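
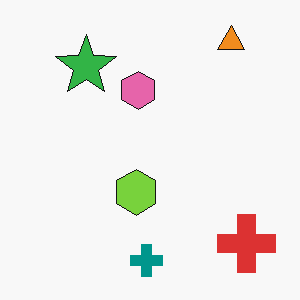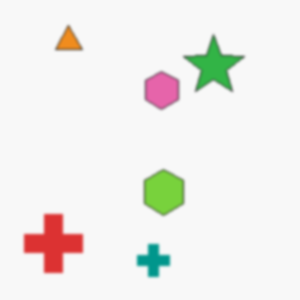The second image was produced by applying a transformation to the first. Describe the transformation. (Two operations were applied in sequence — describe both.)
Slightly softened, then flipped horizontally (left ↔ right).

Shape edges and outlines are uniformly softened across the whole image. The red cross is in the bottom-right of the first image and the bottom-left of the second — shapes on opposite sides of the vertical midline have swapped in a mirror flip.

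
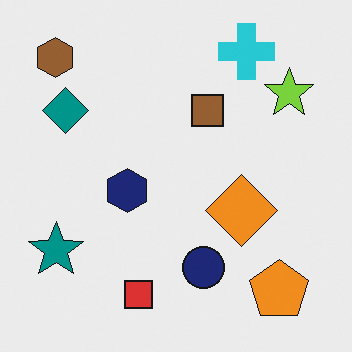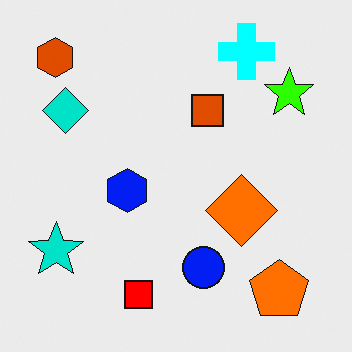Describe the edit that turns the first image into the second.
Made much more vivid (saturation change).

All colors are more vivid — a global saturation change.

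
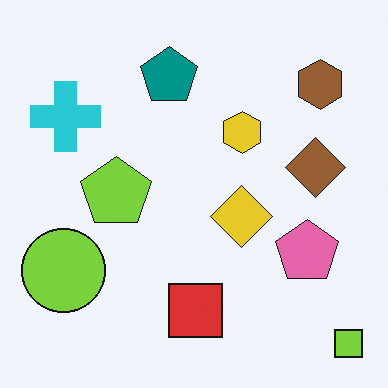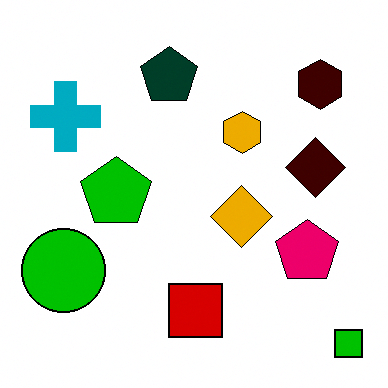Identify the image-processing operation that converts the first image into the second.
The image was boosted in contrast.

Tones are pushed away from mid-grey across the whole image — a global contrast change.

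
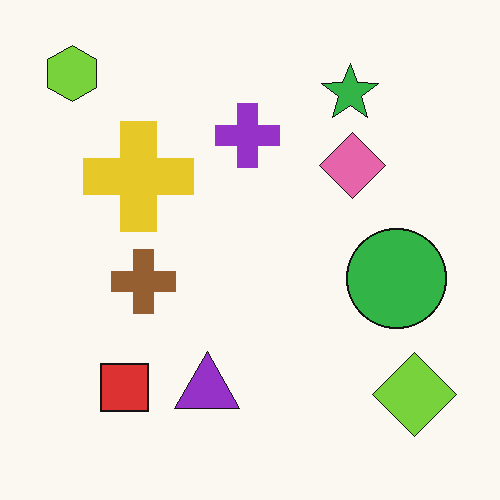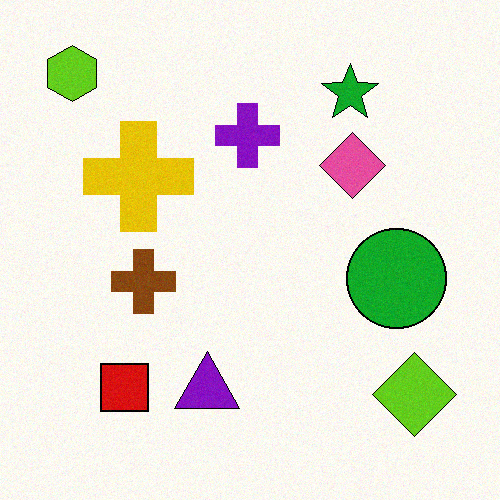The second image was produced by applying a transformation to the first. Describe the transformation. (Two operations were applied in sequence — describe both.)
The image was given slightly increased contrast, then degraded with light additive noise.

Tones are pushed away from mid-grey across the whole image — a global contrast change. Random speckle covers the whole image, including the flat background.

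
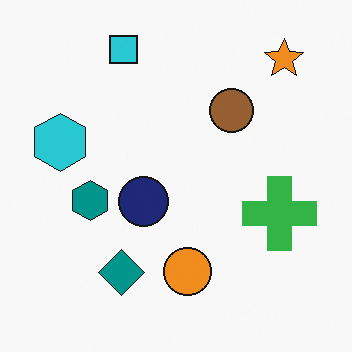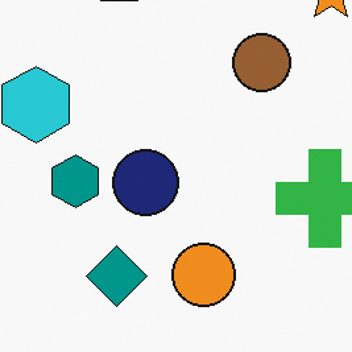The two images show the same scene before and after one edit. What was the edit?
The transformation is: cropped to a modestly smaller region and rescaled.

The visible shapes are larger and the field of view is narrower; shapes near the original edges may be partly or wholly outside the frame — a crop-and-rescale.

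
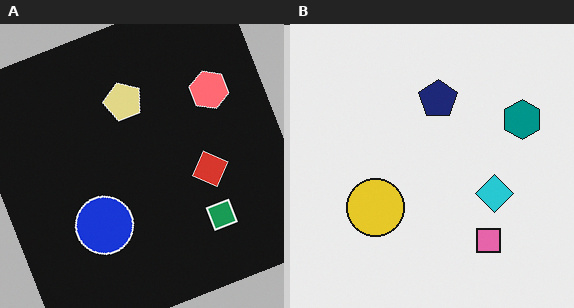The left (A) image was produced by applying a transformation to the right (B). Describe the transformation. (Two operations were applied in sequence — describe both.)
Color-inverted (negative), then rotated counter-clockwise by a moderate amount.

The light background has become dark and every shape's color is its complement — a photographic negative. Every shape is tilted by the same angle and the image corners show triangular fill wedges — a whole-image rotation by a non-right angle.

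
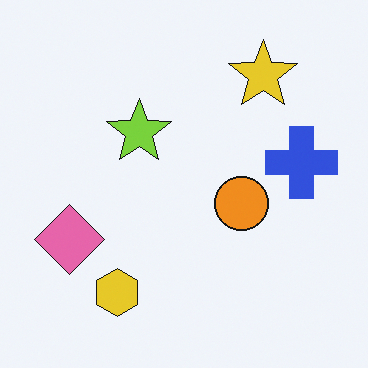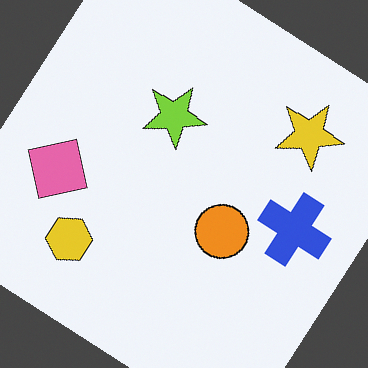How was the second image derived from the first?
It was rotated clockwise by a large amount — several tens of degrees.

Every shape is tilted by the same angle and the image corners show triangular fill wedges — a whole-image rotation by a non-right angle.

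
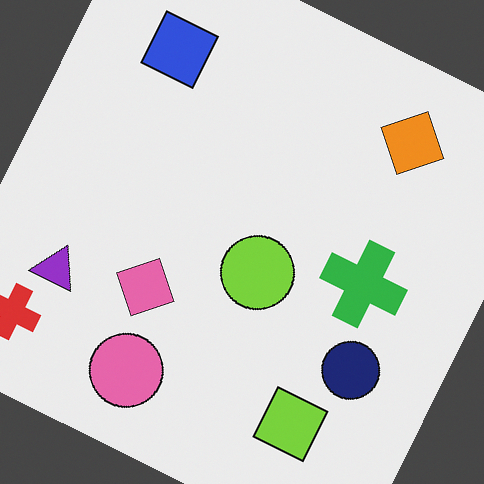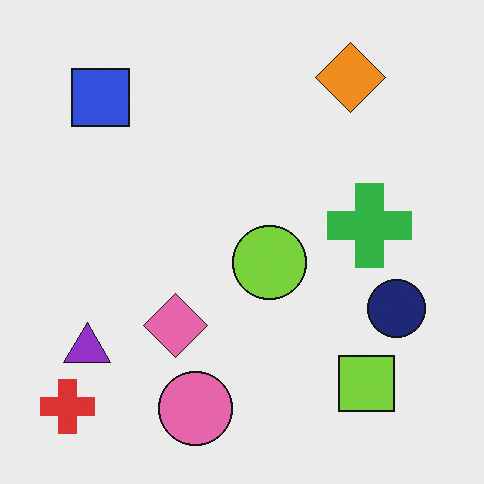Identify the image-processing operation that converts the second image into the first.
Rotated clockwise by a moderate amount.

Every shape is tilted by the same angle and the image corners show triangular fill wedges — a whole-image rotation by a non-right angle.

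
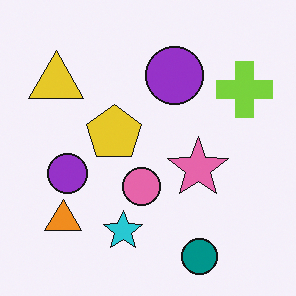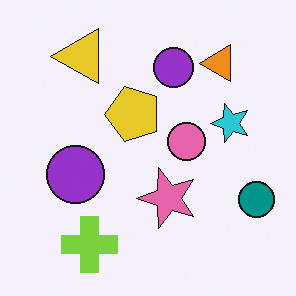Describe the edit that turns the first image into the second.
The second image is the first transposed (reflected across the top-left ↔ bottom-right diagonal).

Shapes have swapped their row and column positions — what was in the top-right is now in the bottom-left — a diagonal reflection.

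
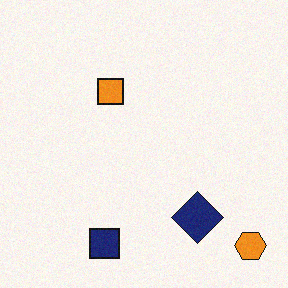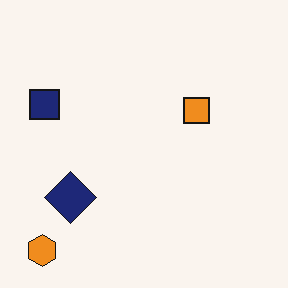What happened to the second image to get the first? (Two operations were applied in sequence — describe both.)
The first image is the second degraded with light additive noise, then rotated 90° counter-clockwise.

Random speckle covers the whole image, including the flat background. The orange hexagon sits in the bottom-left of the second image and the bottom-right of the first — consistent with a whole-image 90° counter-clockwise rotation.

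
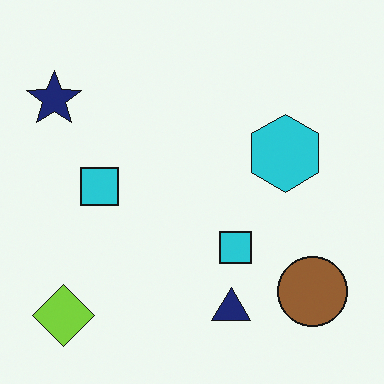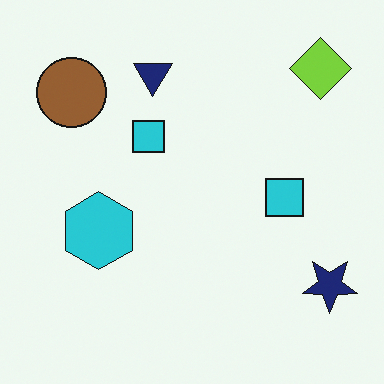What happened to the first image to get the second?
The transformation is: rotated 180°.

The lime diamond sits in the bottom-left of the first image and the top-right of the second — consistent with a whole-image 180° rotation.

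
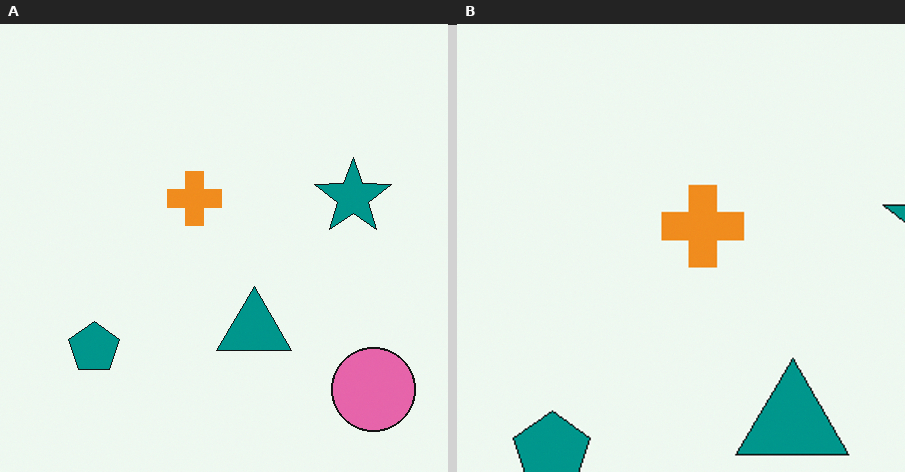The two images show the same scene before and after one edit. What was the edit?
It was cropped to a modestly smaller region and rescaled.

The visible shapes are larger and the field of view is narrower; shapes near the original edges may be partly or wholly outside the frame — a crop-and-rescale.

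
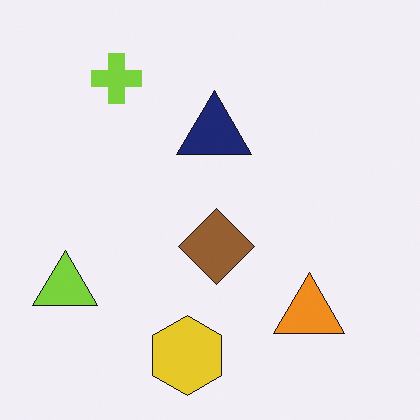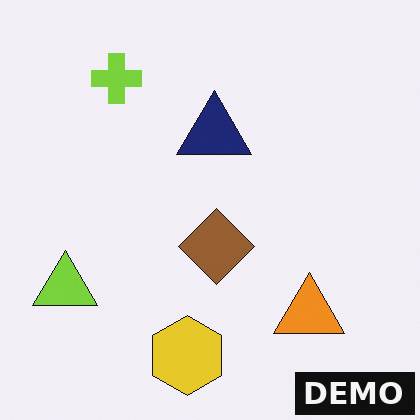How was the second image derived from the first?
Watermarked with the text "DEMO" in the lower-right corner.

A dark label reading "DEMO" appears in the lower-right corner.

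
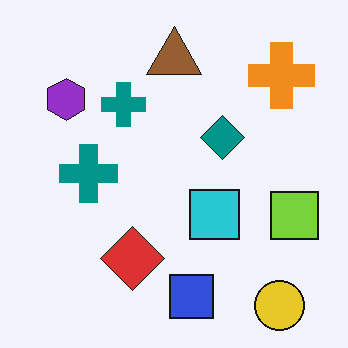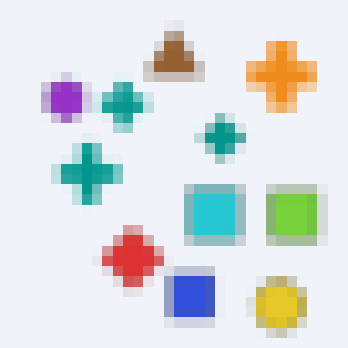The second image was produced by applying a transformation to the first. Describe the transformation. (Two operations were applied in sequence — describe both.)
The second image is the first noticeably gaussian-blurred, then heavily pixelated into large blocks.

Shape edges and outlines are uniformly softened across the whole image. Shapes are reduced to large square blocks; fine edges and outlines are lost — a downscale-then-upscale (mosaic) effect.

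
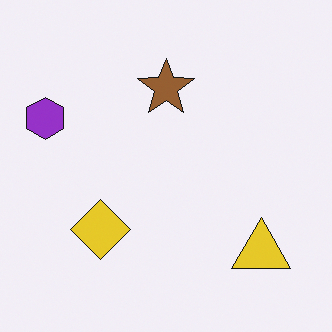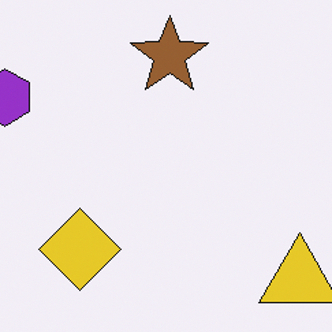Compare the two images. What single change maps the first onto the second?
It was cropped slightly and scaled back up.

The visible shapes are larger and the field of view is narrower; shapes near the original edges may be partly or wholly outside the frame — a crop-and-rescale.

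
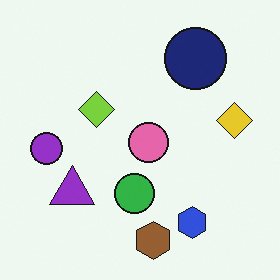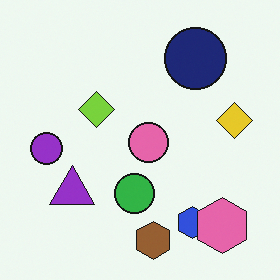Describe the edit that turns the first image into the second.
Overlaid with an additional pink hexagon.

A pink hexagon appears in the second image that is absent from the first.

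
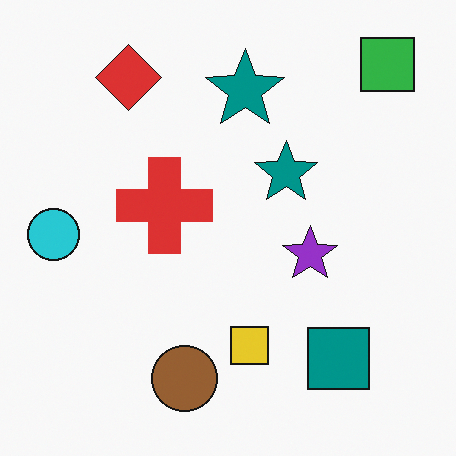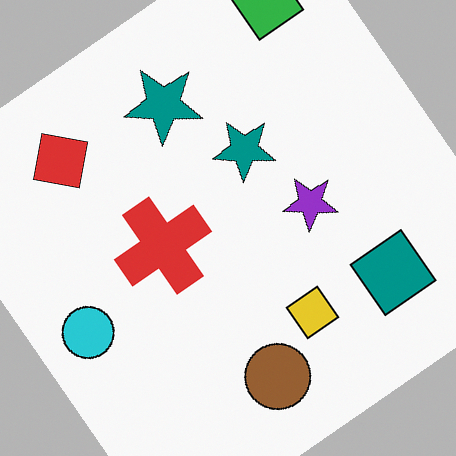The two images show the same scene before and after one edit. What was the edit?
The image was rotated counter-clockwise by a large amount — several tens of degrees.

Every shape is tilted by the same angle and the image corners show triangular fill wedges — a whole-image rotation by a non-right angle.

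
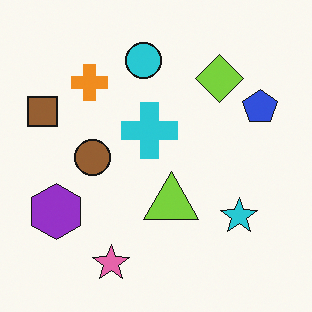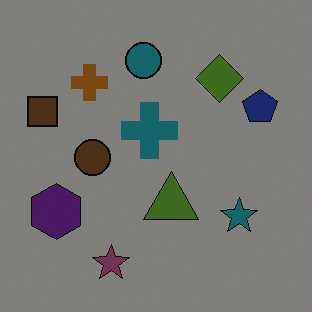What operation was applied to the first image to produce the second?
It was substantially darkened.

Every pixel — background and shapes alike — is uniformly darkened.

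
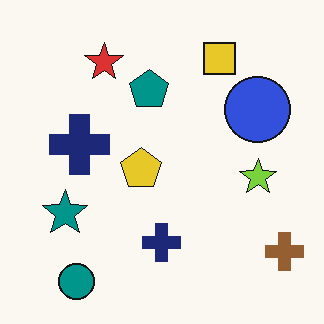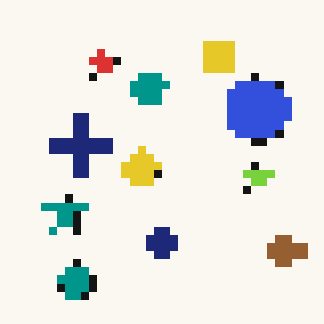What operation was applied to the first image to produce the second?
Moderately pixelated.

Shapes are reduced to large square blocks; fine edges and outlines are lost — a downscale-then-upscale (mosaic) effect.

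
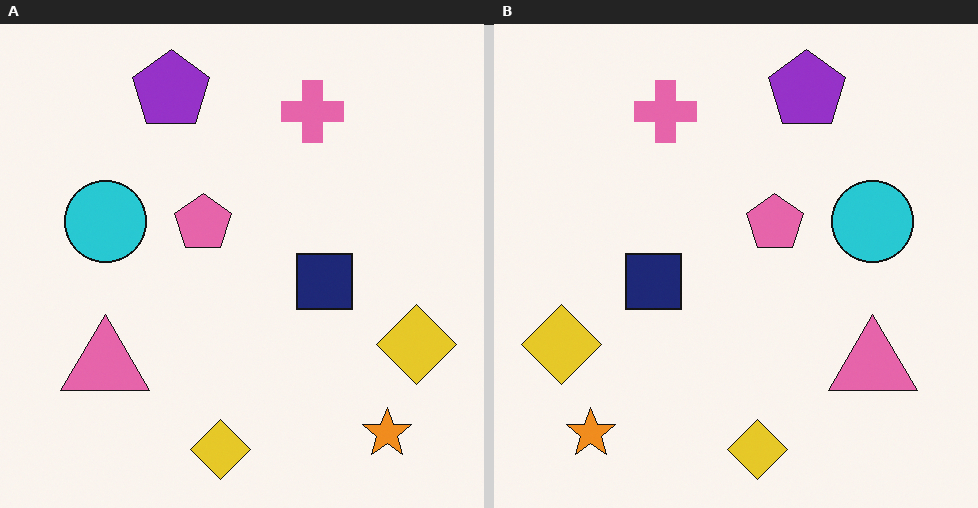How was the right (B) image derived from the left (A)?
Flipped horizontally (left ↔ right).

The orange star is in the bottom-right of the left (A) image and the bottom-left of the right (B) — shapes on opposite sides of the vertical midline have swapped in a mirror flip.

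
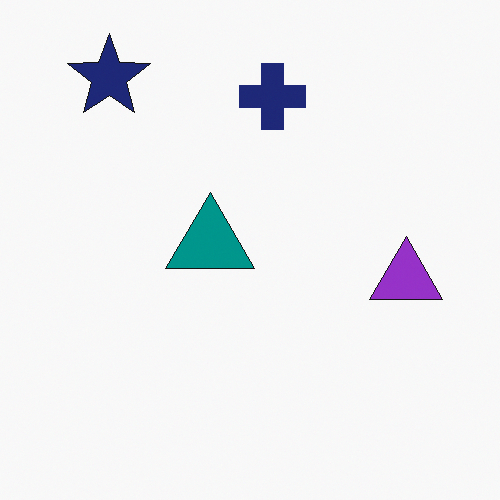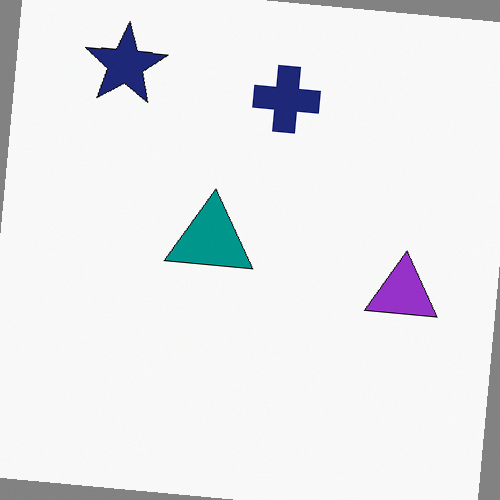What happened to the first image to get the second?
Rotated clockwise by a few degrees.

Every shape is tilted by the same angle and the image corners show triangular fill wedges — a whole-image rotation by a non-right angle.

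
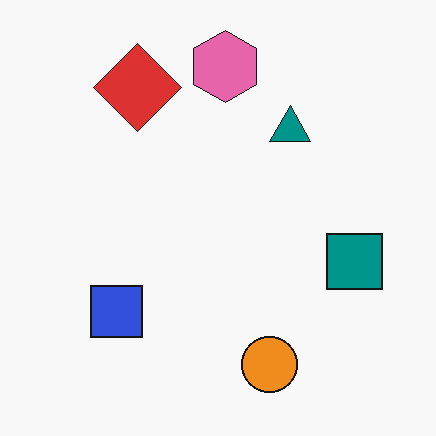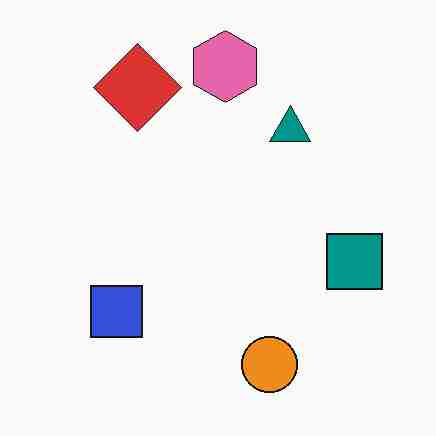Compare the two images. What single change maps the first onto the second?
The image was heavily JPEG-compressed with obvious blocking artifacts.

Blocky 8×8 compression artifacts appear around shape edges and the flat background shows ringing — characteristic JPEG degradation.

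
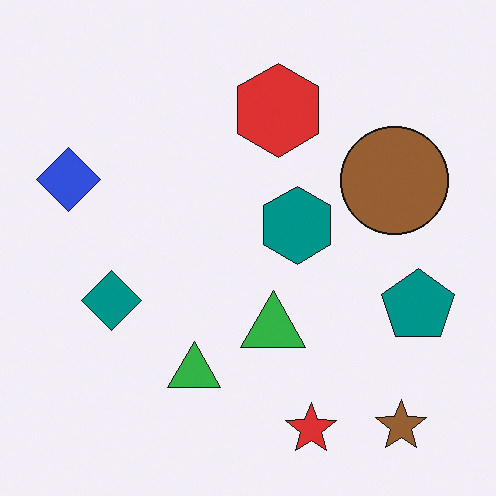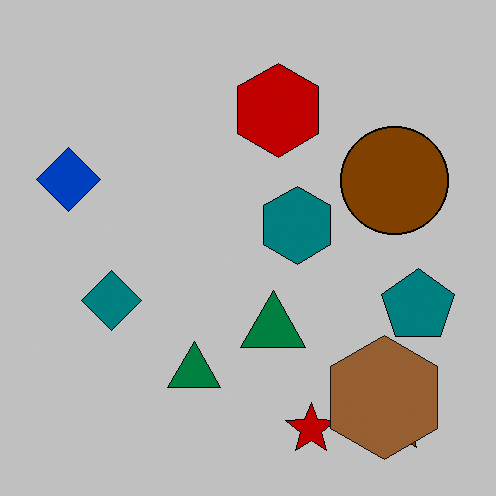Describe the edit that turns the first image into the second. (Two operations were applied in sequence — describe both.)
The transformation is: aggressively posterized, then overlaid with an additional brown hexagon.

Each flat color has snapped to a coarser quantized level — most visibly, the near-white background has dropped to a flat grey. A brown hexagon appears in the second image that is absent from the first.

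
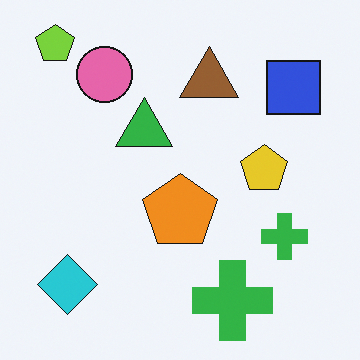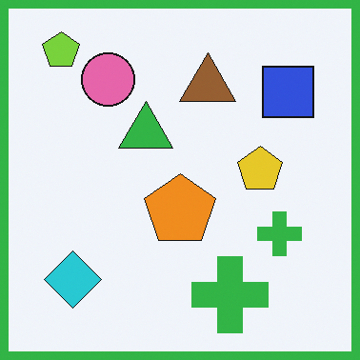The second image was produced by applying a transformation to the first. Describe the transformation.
This is the original image framed with a green border.

A solid green frame runs around the edge of the second image, with the content slightly shrunk inside it.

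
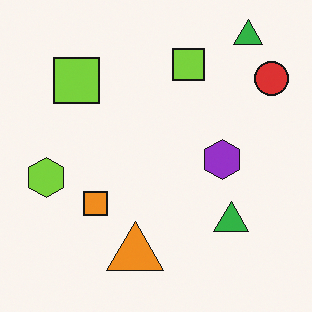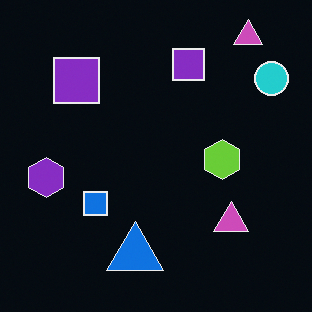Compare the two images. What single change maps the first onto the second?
It was color-inverted (negative).

The light background has become dark and every shape's color is its complement — a photographic negative.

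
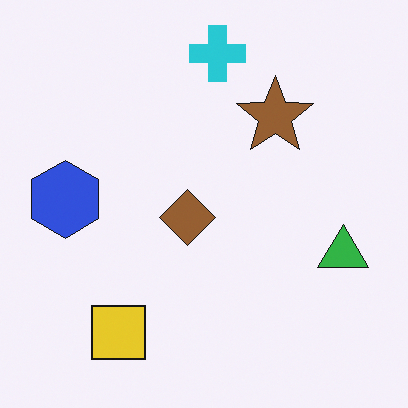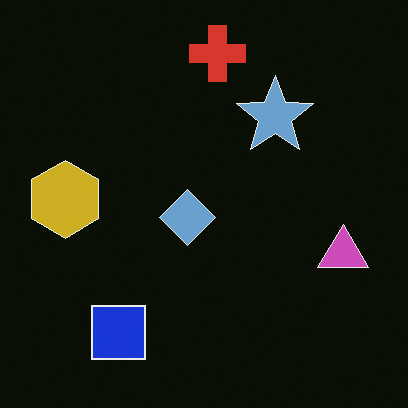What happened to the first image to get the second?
The transformation is: color-inverted (negative).

The light background has become dark and every shape's color is its complement — a photographic negative.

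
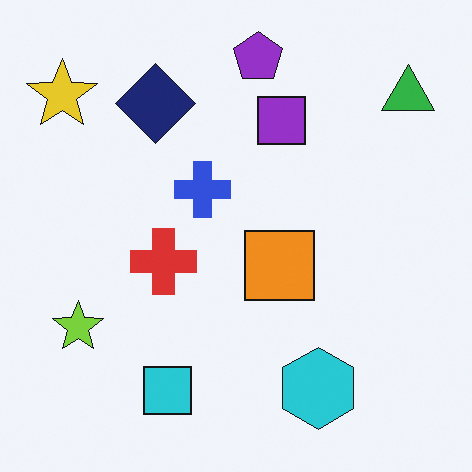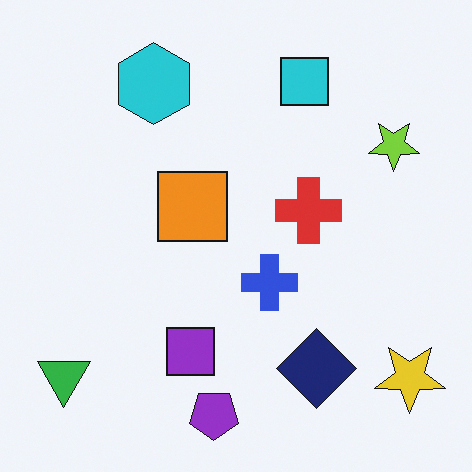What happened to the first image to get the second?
The second image is the first rotated 180°.

The yellow star sits in the top-left of the first image and the bottom-right of the second — consistent with a whole-image 180° rotation.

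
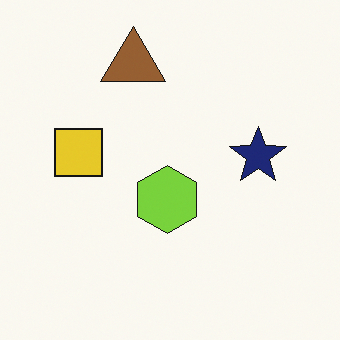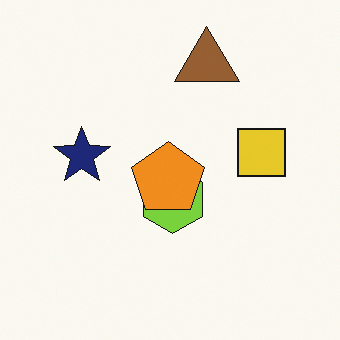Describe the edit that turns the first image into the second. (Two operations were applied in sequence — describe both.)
The transformation is: flipped horizontally (left ↔ right), then overlaid with an additional orange pentagon.

The yellow square is in the left of the first image and the right of the second — shapes on opposite sides of the vertical midline have swapped in a mirror flip. An orange pentagon appears in the second image that is absent from the first.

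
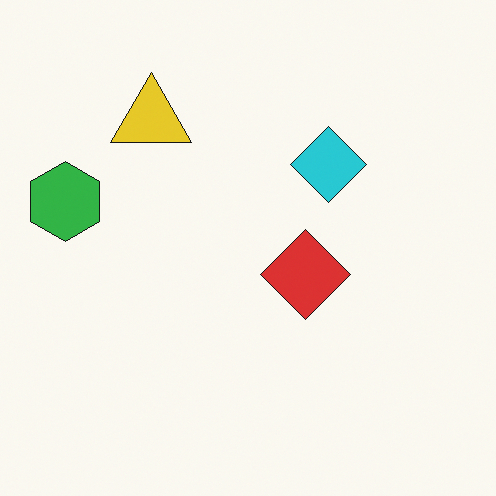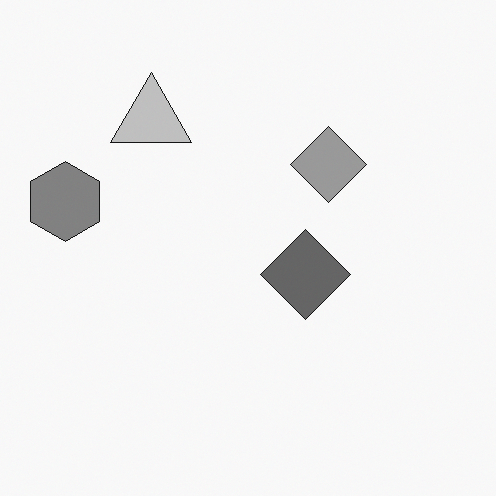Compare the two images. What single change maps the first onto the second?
The transformation is: converted to grayscale.

All color is removed — every shape is now a shade of grey.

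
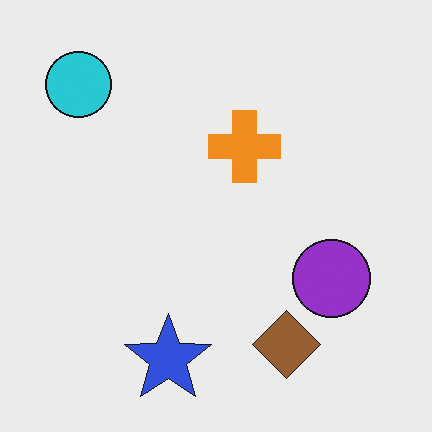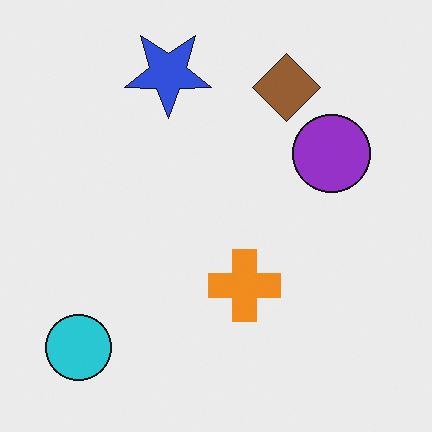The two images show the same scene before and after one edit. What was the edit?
The second image is the first flipped vertically (top ↔ bottom).

The blue star is in the bottom of the first image and the top of the second — shapes on opposite sides of the horizontal midline have swapped in a mirror flip.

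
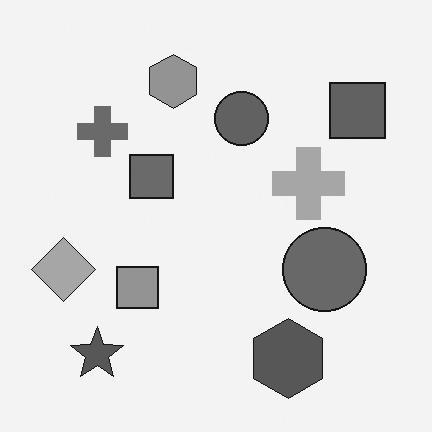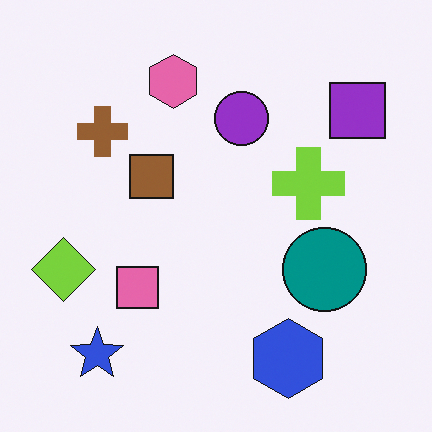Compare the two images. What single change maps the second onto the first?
The first image is the second converted to grayscale.

All color is removed — every shape is now a shade of grey.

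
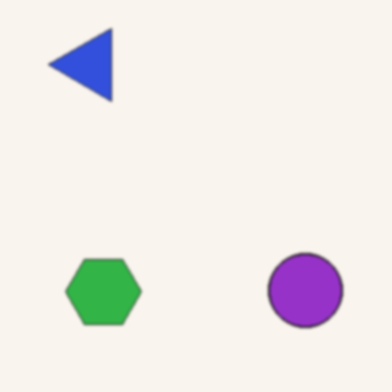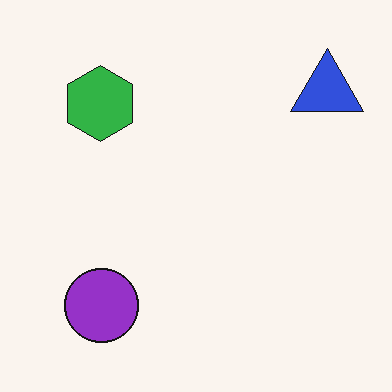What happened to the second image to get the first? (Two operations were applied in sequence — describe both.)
The image was rotated 90° counter-clockwise, then given a subtle gaussian blur.

The blue triangle sits in the top-right of the second image and the top-left of the first — consistent with a whole-image 90° counter-clockwise rotation. Shape edges and outlines are uniformly softened across the whole image.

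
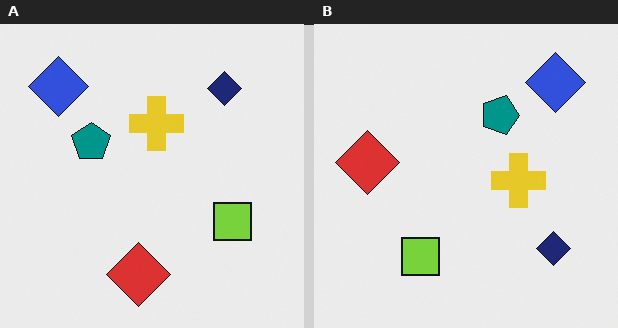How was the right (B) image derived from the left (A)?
This is the original image rotated 90° clockwise.

The blue diamond sits in the top-left of the left (A) image and the top-right of the right (B) — consistent with a whole-image 90° clockwise rotation.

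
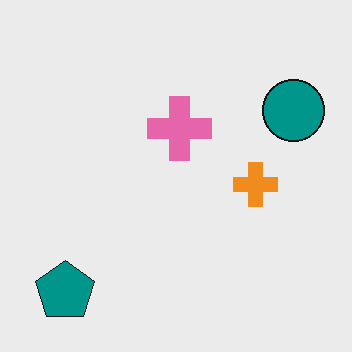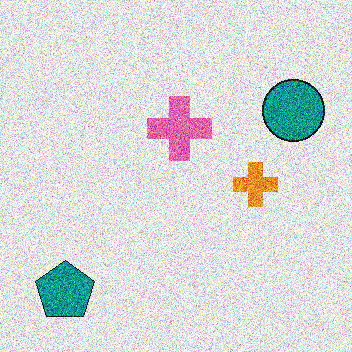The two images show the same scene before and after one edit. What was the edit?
The second image is the first degraded with strong gaussian noise.

Random speckle covers the whole image, including the flat background.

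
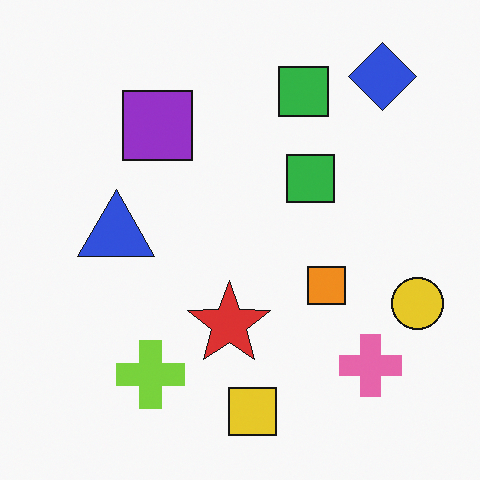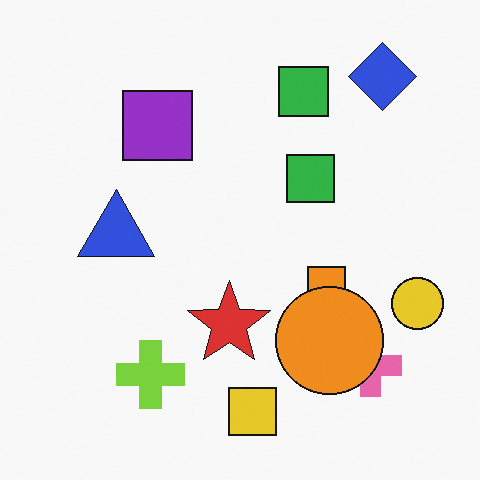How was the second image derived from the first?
Overlaid with an additional orange circle.

An orange circle appears in the second image that is absent from the first.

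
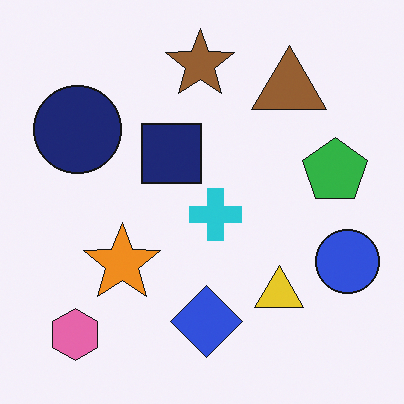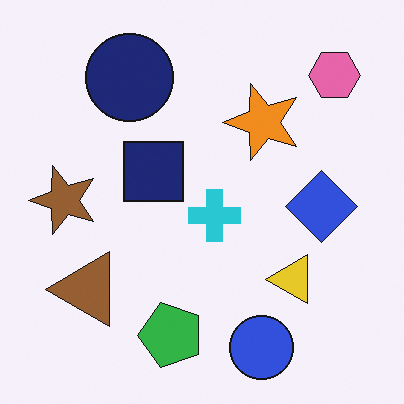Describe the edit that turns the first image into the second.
This is the original image transposed (reflected across the top-left ↔ bottom-right diagonal).

Shapes have swapped their row and column positions — what was in the top-right is now in the bottom-left — a diagonal reflection.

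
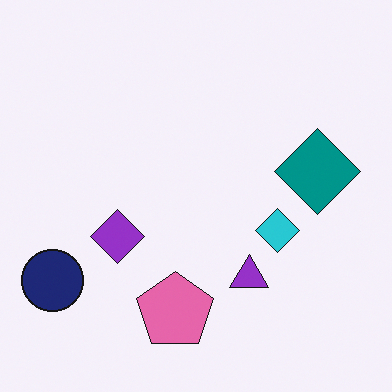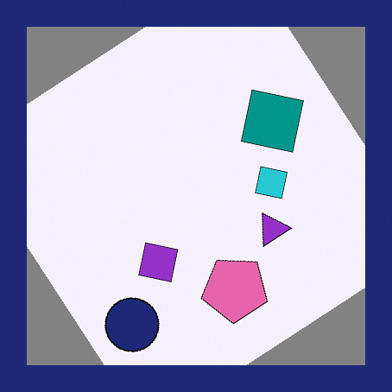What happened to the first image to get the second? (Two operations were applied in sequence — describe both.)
This is the original image rotated counter-clockwise by a large amount — several tens of degrees, then framed with a navy border.

Every shape is tilted by the same angle and the image corners show triangular fill wedges — a whole-image rotation by a non-right angle. A solid navy frame runs around the edge of the second image, with the content slightly shrunk inside it.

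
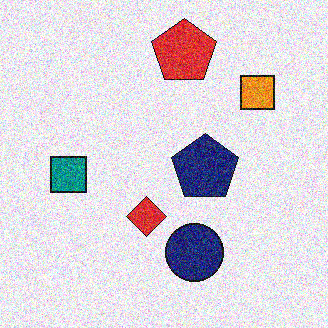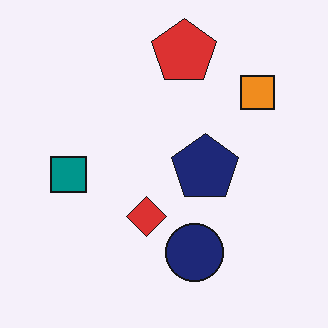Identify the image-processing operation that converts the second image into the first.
It was degraded with heavy additive noise.

Random speckle covers the whole image, including the flat background.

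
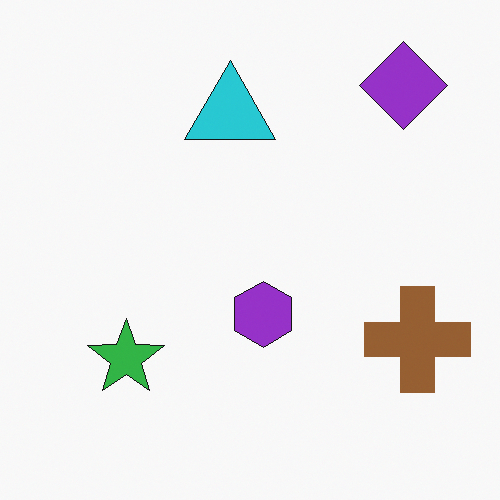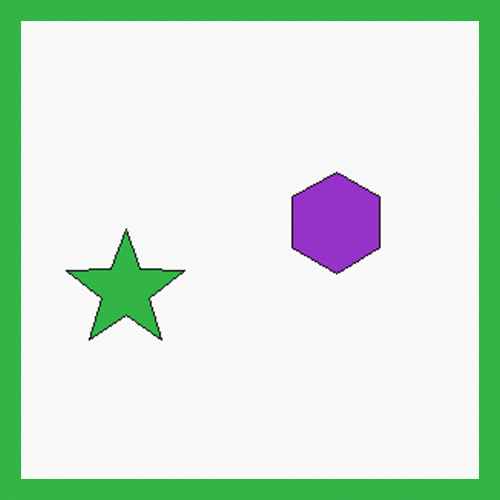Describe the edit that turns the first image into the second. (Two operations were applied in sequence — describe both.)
It was cropped tightly and scaled back up, then framed with a green border.

The visible shapes are larger and the field of view is narrower; shapes near the original edges may be partly or wholly outside the frame — a crop-and-rescale. A solid green frame runs around the edge of the second image, with the content slightly shrunk inside it.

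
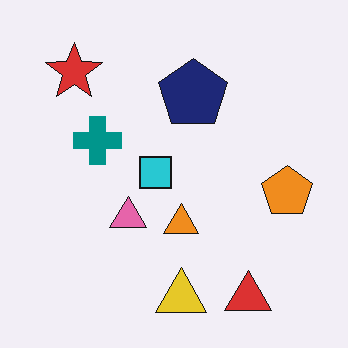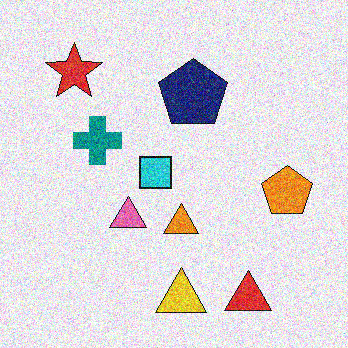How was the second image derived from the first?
Degraded with heavy additive noise.

Random speckle covers the whole image, including the flat background.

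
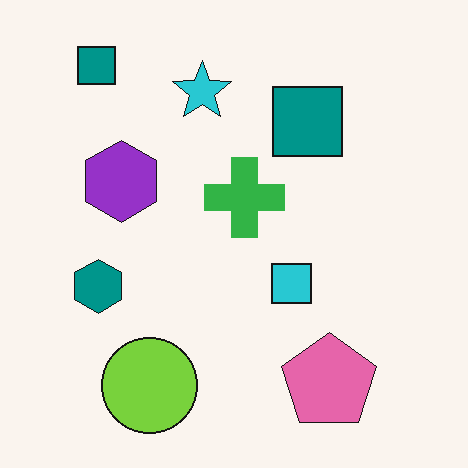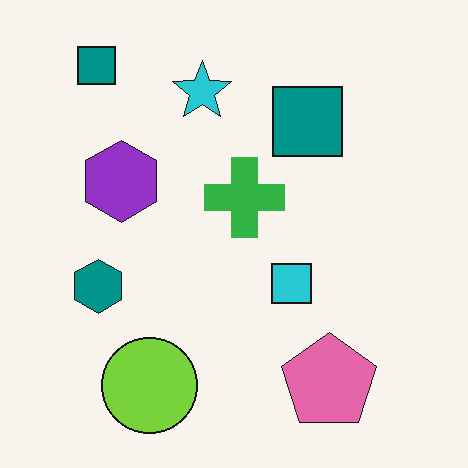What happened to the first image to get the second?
It was JPEG-compressed with visible artifacts.

Blocky 8×8 compression artifacts appear around shape edges and the flat background shows ringing — characteristic JPEG degradation.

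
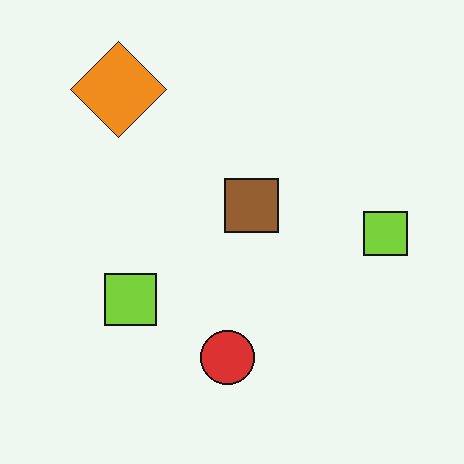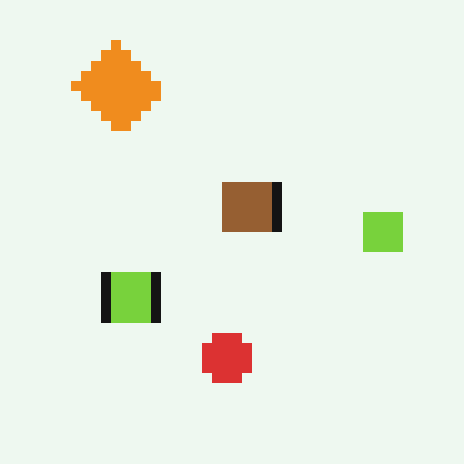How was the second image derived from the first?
Heavily pixelated into large blocks.

Shapes are reduced to large square blocks; fine edges and outlines are lost — a downscale-then-upscale (mosaic) effect.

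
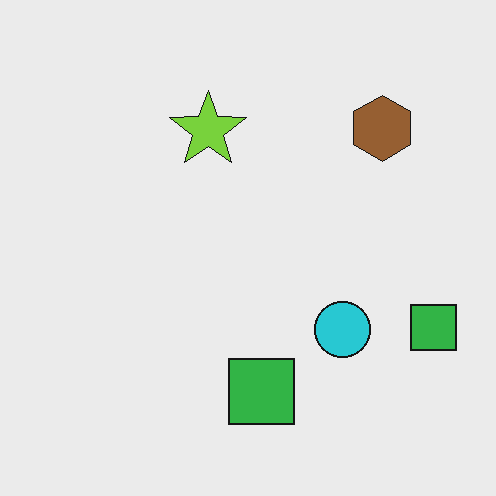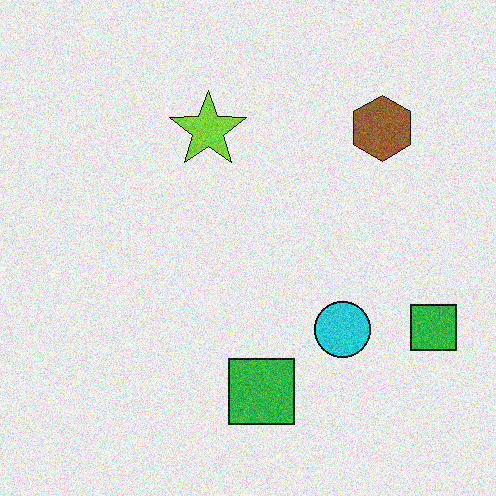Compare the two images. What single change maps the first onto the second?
The second image is the first degraded with visible gaussian noise.

Random speckle covers the whole image, including the flat background.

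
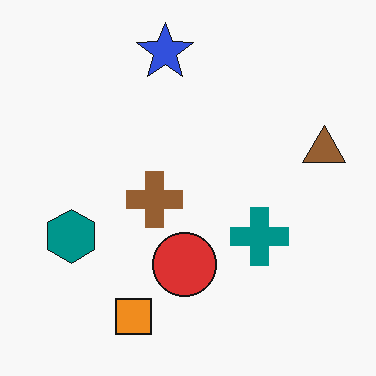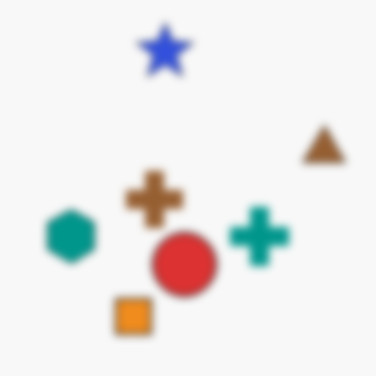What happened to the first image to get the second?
It was moderately blurred.

Shape edges and outlines are uniformly softened across the whole image.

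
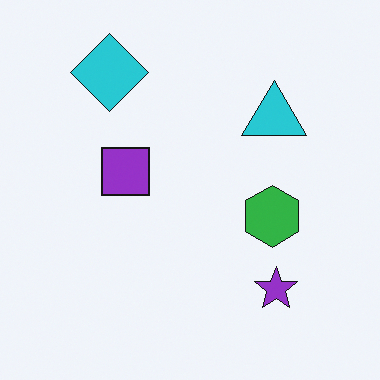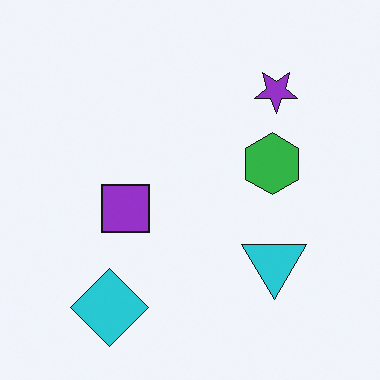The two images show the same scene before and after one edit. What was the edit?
Flipped vertically (top ↔ bottom).

The cyan diamond is in the top-left of the first image and the bottom-left of the second — shapes on opposite sides of the horizontal midline have swapped in a mirror flip.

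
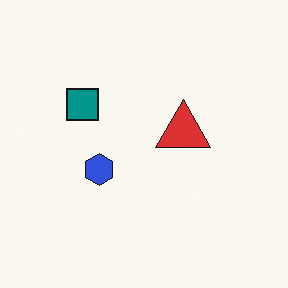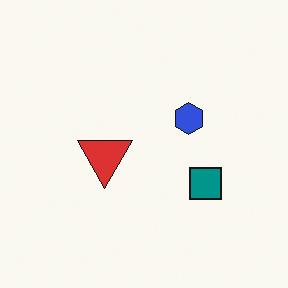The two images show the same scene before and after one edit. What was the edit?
This is the original image rotated 180°.

The teal square sits in the left of the first image and the right of the second — consistent with a whole-image 180° rotation.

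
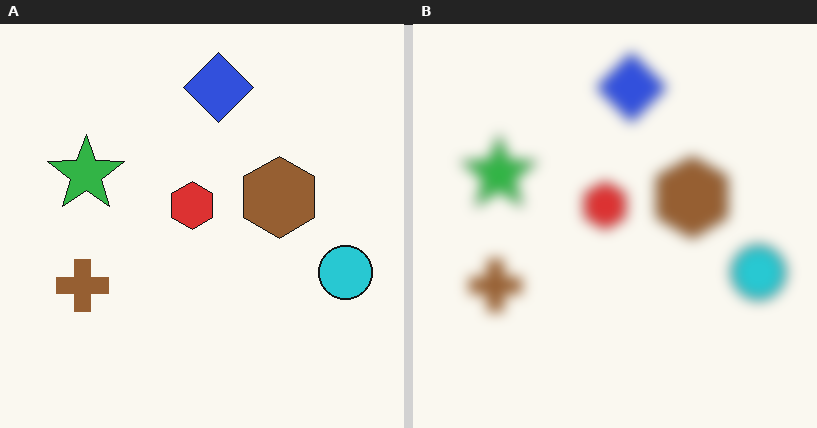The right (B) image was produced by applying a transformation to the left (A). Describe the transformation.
It was heavily blurred.

Shape edges and outlines are uniformly softened across the whole image.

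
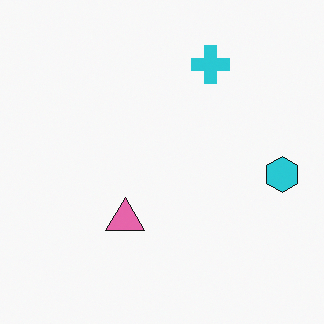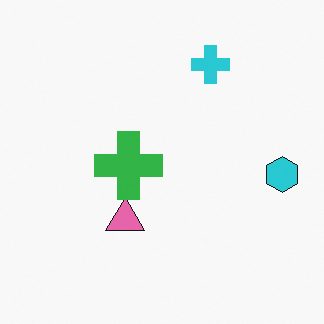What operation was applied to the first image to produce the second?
Overlaid with an additional green cross.

A green cross appears in the second image that is absent from the first.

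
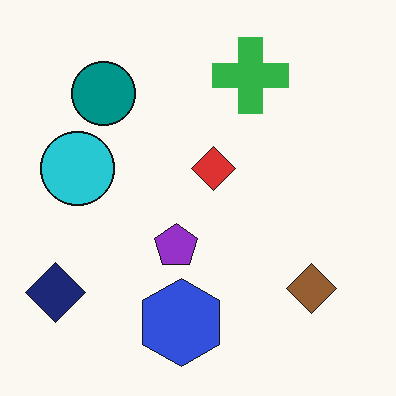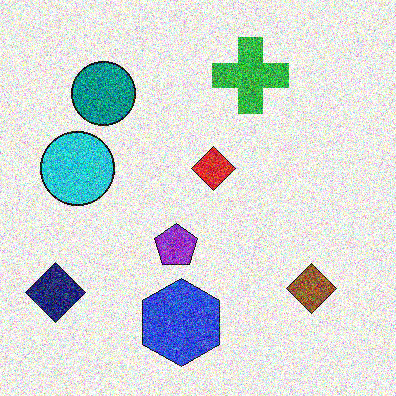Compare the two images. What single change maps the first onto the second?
The transformation is: degraded with heavy additive noise.

Random speckle covers the whole image, including the flat background.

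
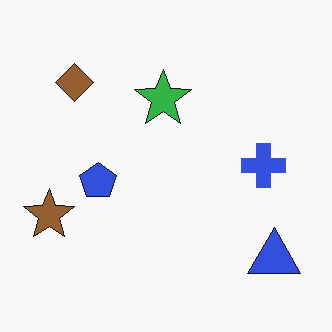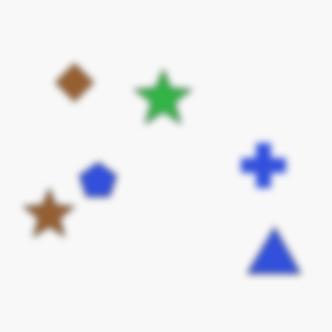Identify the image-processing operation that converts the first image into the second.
This is the original image moderately blurred.

Shape edges and outlines are uniformly softened across the whole image.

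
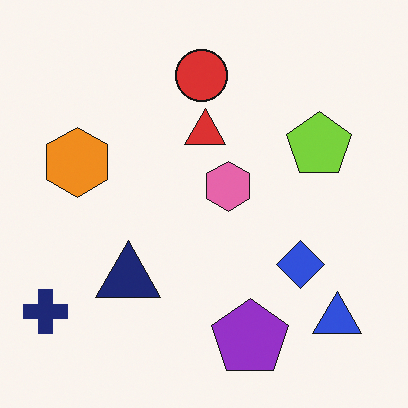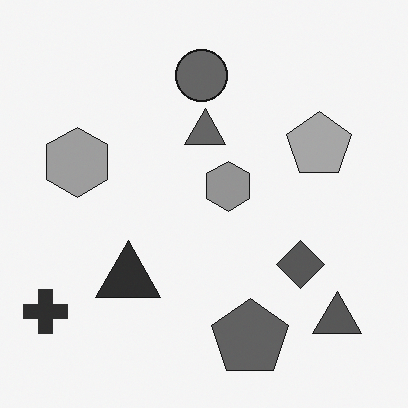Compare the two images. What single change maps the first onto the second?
Converted to grayscale.

All color is removed — every shape is now a shade of grey.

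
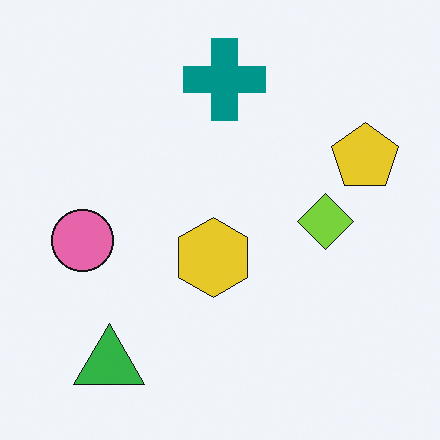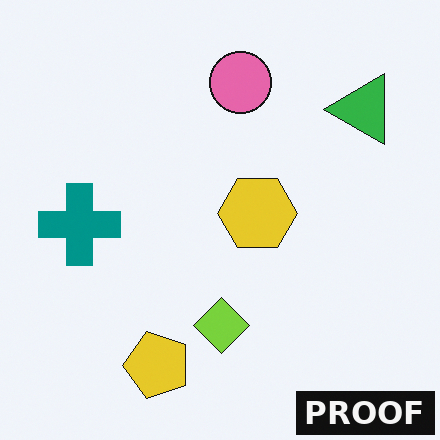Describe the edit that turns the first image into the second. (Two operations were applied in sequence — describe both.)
The image was transposed (reflected across the top-left ↔ bottom-right diagonal), then watermarked with the text "PROOF" in the lower-right corner.

Shapes have swapped their row and column positions — what was in the top-right is now in the bottom-left — a diagonal reflection. A dark label reading "PROOF" appears in the lower-right corner.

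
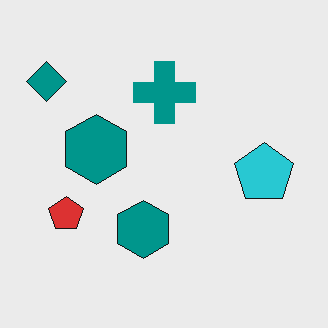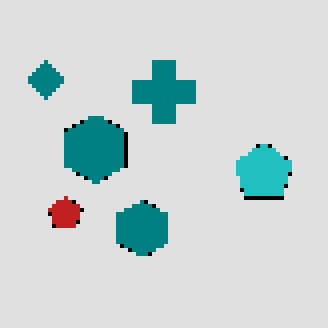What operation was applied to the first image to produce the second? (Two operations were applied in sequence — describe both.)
Mildly pixelated, then moderately posterized.

Shapes are reduced to large square blocks; fine edges and outlines are lost — a downscale-then-upscale (mosaic) effect. Each flat color has snapped to a coarser quantized level — most visibly, the near-white background has dropped to a flat grey.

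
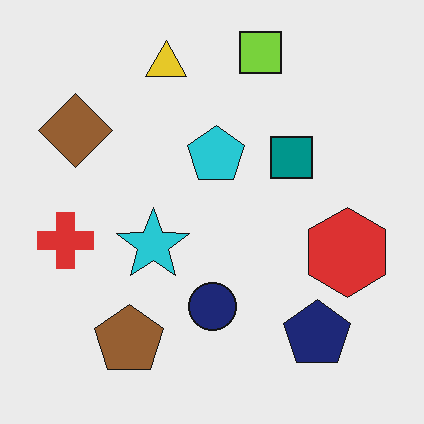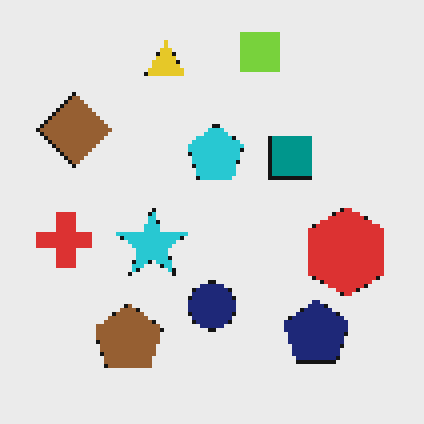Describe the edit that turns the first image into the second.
It was mildly pixelated.

Shapes are reduced to large square blocks; fine edges and outlines are lost — a downscale-then-upscale (mosaic) effect.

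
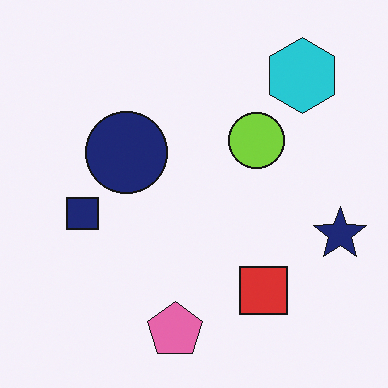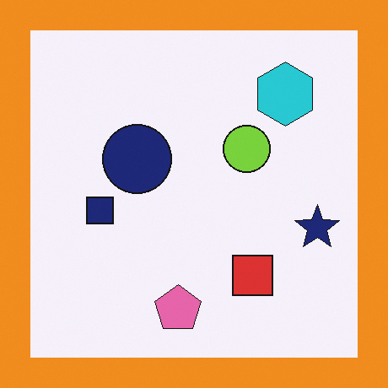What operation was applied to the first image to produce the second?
Framed with a orange border.

A solid orange frame runs around the edge of the second image, with the content slightly shrunk inside it.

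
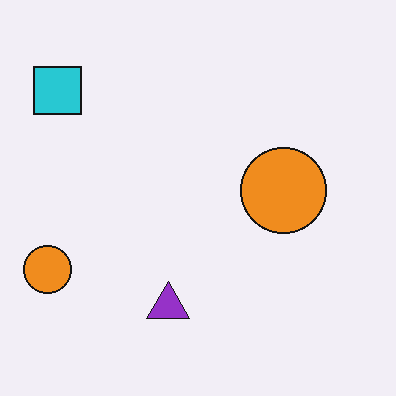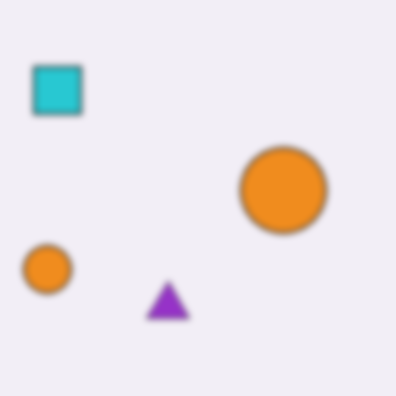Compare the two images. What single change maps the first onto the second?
This is the original image moderately blurred.

Shape edges and outlines are uniformly softened across the whole image.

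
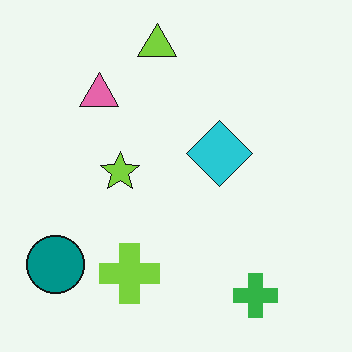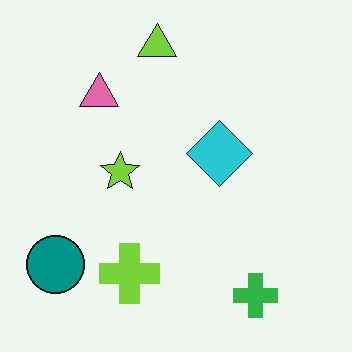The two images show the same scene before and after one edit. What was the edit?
The transformation is: given moderate JPEG compression.

Blocky 8×8 compression artifacts appear around shape edges and the flat background shows ringing — characteristic JPEG degradation.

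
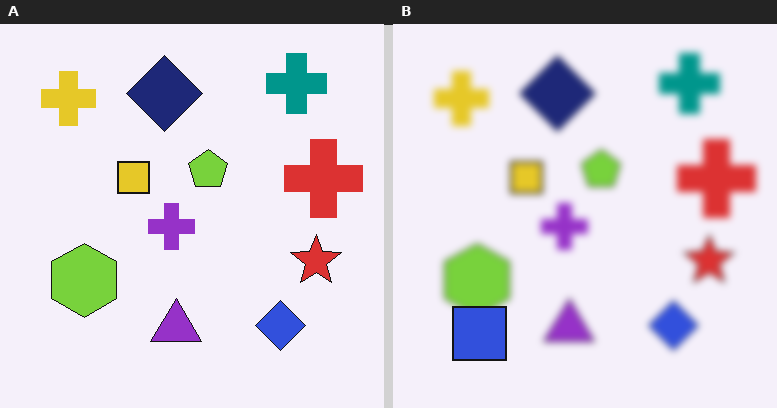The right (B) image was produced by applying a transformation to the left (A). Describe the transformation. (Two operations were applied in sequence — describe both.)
The right (B) image is the left (A) noticeably gaussian-blurred, then overlaid with an additional blue square.

Shape edges and outlines are uniformly softened across the whole image. A blue square appears in the right (B) image that is absent from the left (A).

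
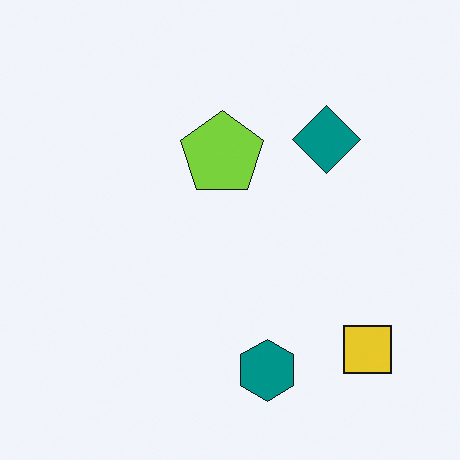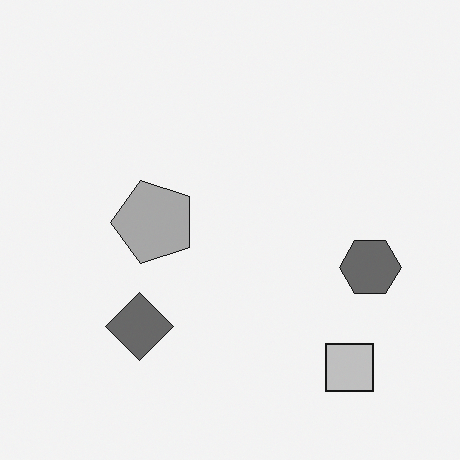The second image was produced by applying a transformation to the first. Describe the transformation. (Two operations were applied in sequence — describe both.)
The second image is the first converted to grayscale, then transposed (reflected across the top-left ↔ bottom-right diagonal).

All color is removed — every shape is now a shade of grey. Shapes have swapped their row and column positions — what was in the top-right is now in the bottom-left — a diagonal reflection.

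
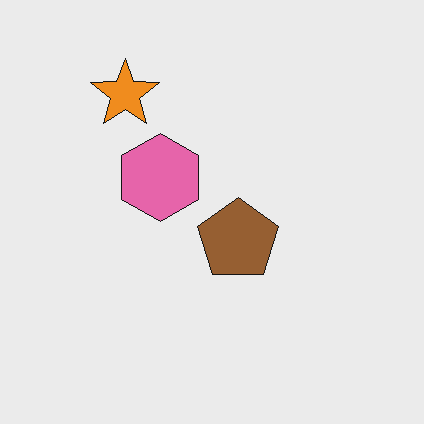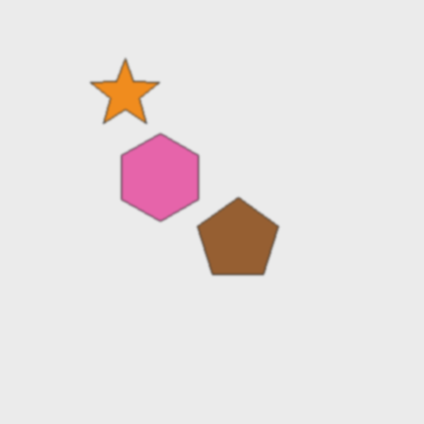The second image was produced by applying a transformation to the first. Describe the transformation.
This is the original image lightly blurred.

Shape edges and outlines are uniformly softened across the whole image.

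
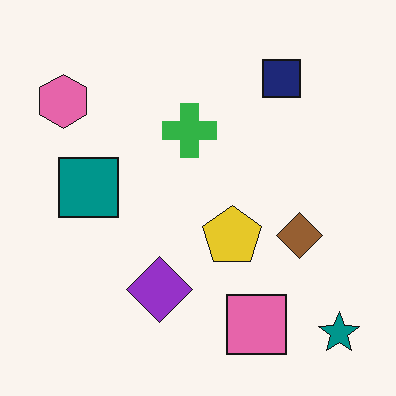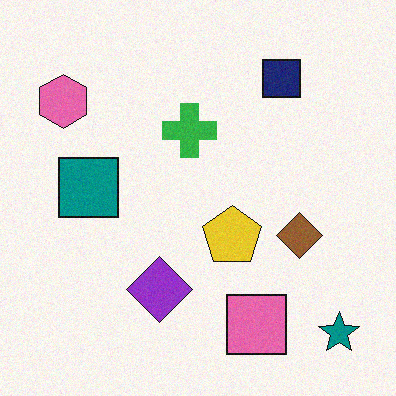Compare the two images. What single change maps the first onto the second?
The transformation is: degraded with a light layer of grain.

Random speckle covers the whole image, including the flat background.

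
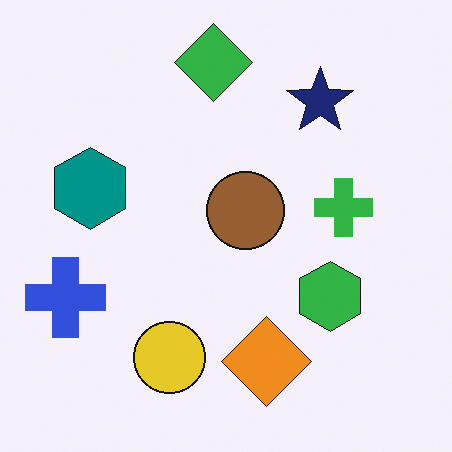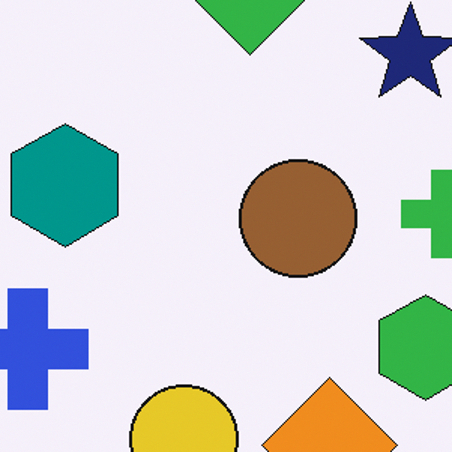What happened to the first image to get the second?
Cropped slightly and scaled back up.

The visible shapes are larger and the field of view is narrower; shapes near the original edges may be partly or wholly outside the frame — a crop-and-rescale.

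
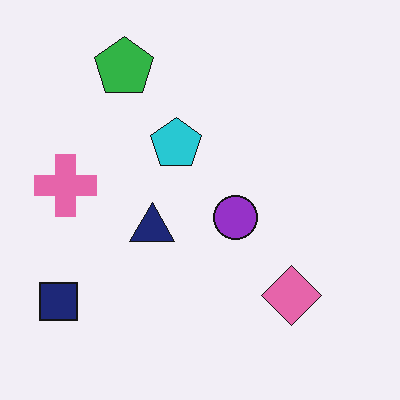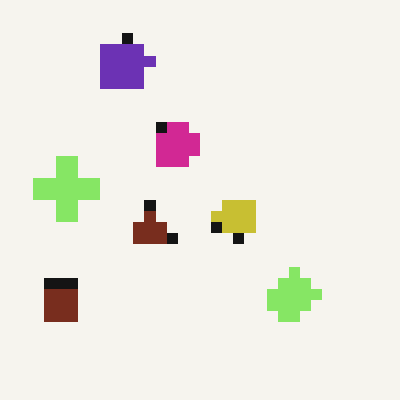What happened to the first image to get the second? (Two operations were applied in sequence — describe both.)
Hue-shifted through roughly a third of the color wheel, then heavily pixelated into large blocks.

Every shape's color has rotated by the same amount around the hue wheel — a uniform hue shift. Shapes are reduced to large square blocks; fine edges and outlines are lost — a downscale-then-upscale (mosaic) effect.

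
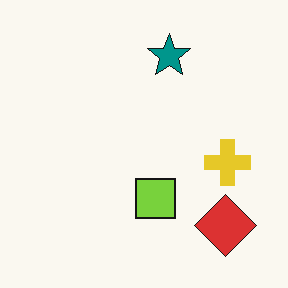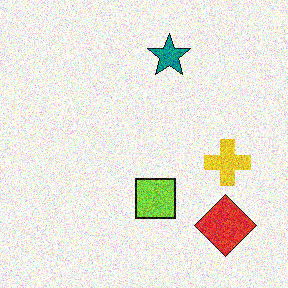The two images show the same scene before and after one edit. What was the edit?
It was degraded with strong gaussian noise.

Random speckle covers the whole image, including the flat background.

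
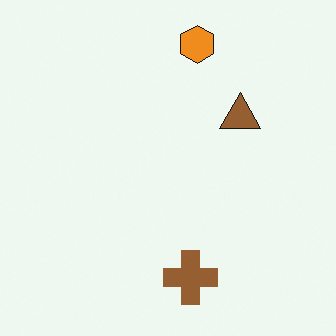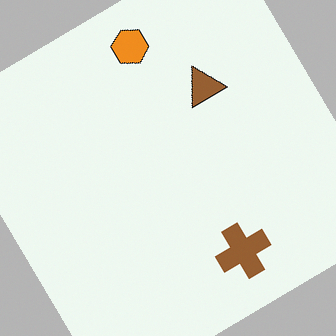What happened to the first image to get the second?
Rotated counter-clockwise by a large amount — several tens of degrees.

Every shape is tilted by the same angle and the image corners show triangular fill wedges — a whole-image rotation by a non-right angle.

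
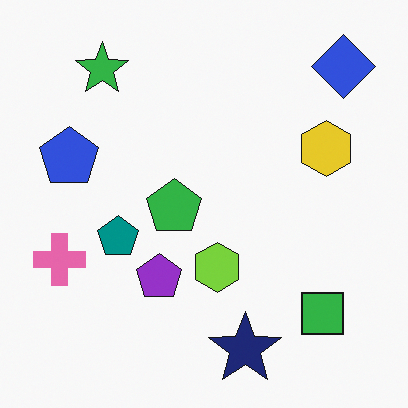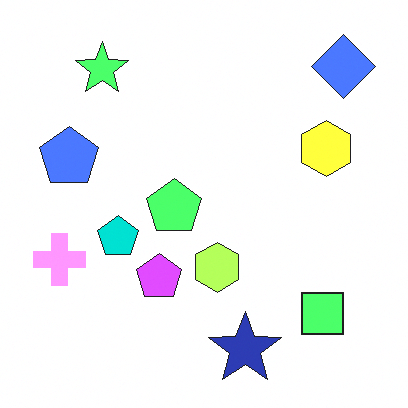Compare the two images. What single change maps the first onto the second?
It was noticeably brightened.

Every pixel — background and shapes alike — is uniformly brightened.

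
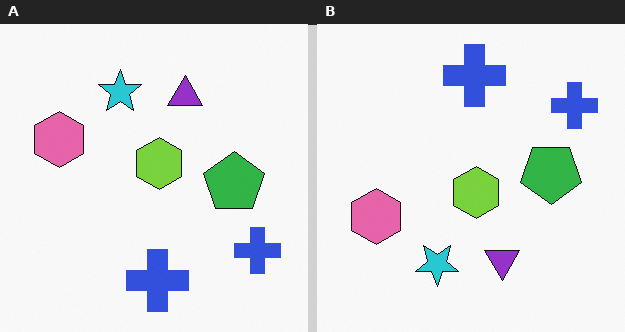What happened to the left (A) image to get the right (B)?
The transformation is: flipped vertically (top ↔ bottom).

The cyan star is in the top of the left (A) image and the bottom of the right (B) — shapes on opposite sides of the horizontal midline have swapped in a mirror flip.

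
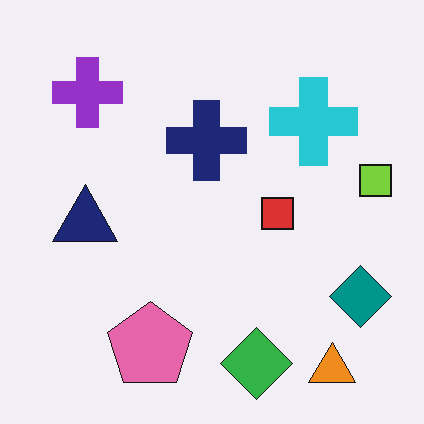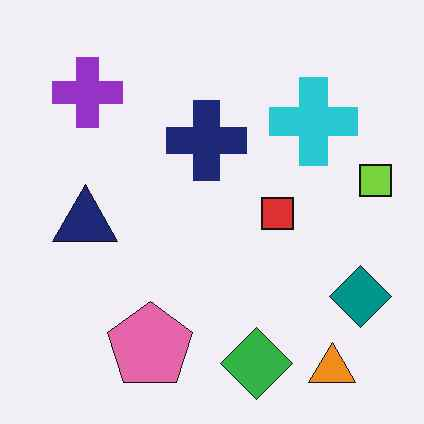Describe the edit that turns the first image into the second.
Given moderate JPEG compression.

Blocky 8×8 compression artifacts appear around shape edges and the flat background shows ringing — characteristic JPEG degradation.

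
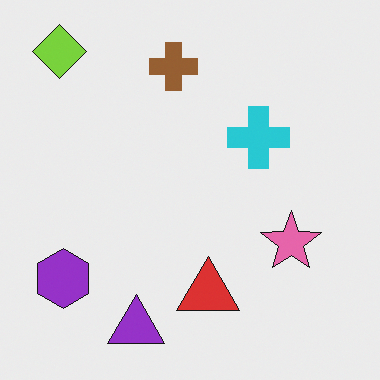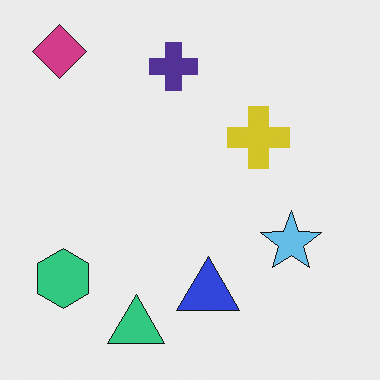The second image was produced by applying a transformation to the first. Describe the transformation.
It was hue-shifted by a large amount.

Every shape's color has rotated by the same amount around the hue wheel — a uniform hue shift.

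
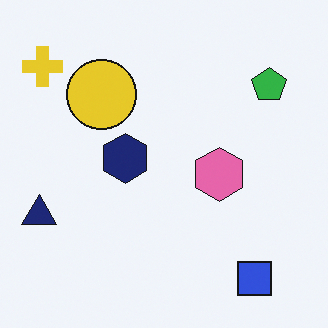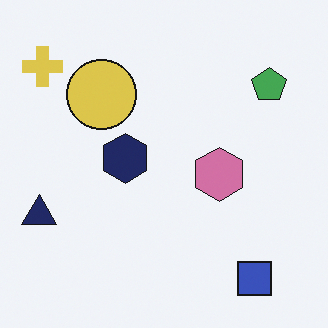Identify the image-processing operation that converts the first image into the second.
Slightly desaturated.

All colors are more muted and greyish — a global saturation change.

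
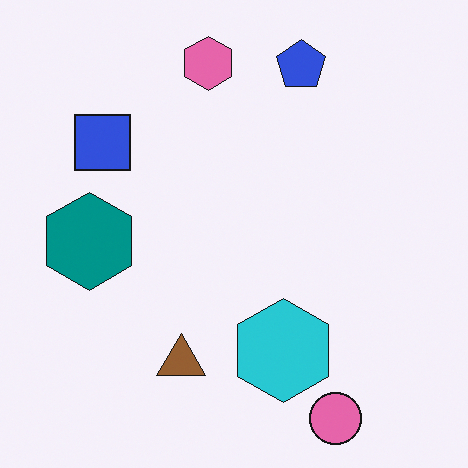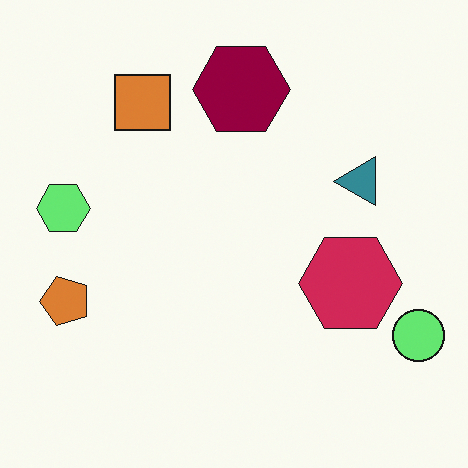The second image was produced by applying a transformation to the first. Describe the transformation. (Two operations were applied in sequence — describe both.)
The image was hue-shifted by a large amount, then transposed (reflected across the top-left ↔ bottom-right diagonal).

Every shape's color has rotated by the same amount around the hue wheel — a uniform hue shift. Shapes have swapped their row and column positions — what was in the top-right is now in the bottom-left — a diagonal reflection.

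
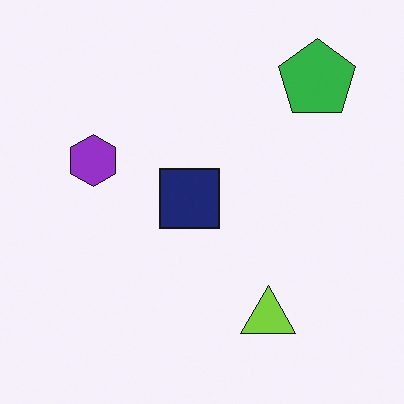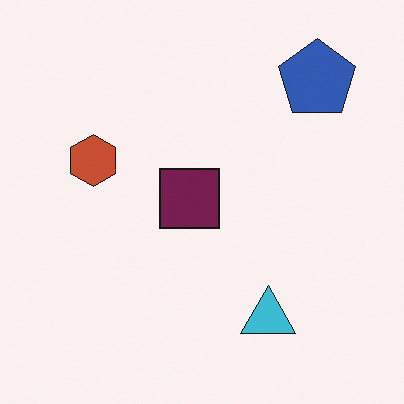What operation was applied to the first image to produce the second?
It was hue-shifted through roughly a third of the color wheel.

Every shape's color has rotated by the same amount around the hue wheel — a uniform hue shift.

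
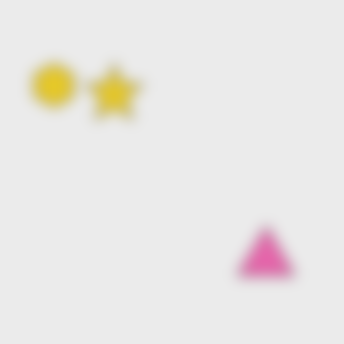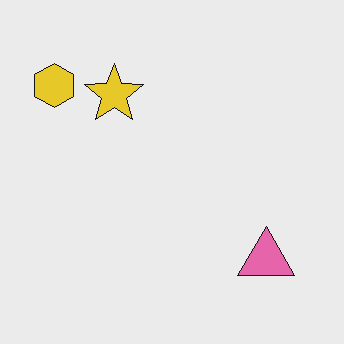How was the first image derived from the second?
Strongly gaussian-blurred.

Shape edges and outlines are uniformly softened across the whole image.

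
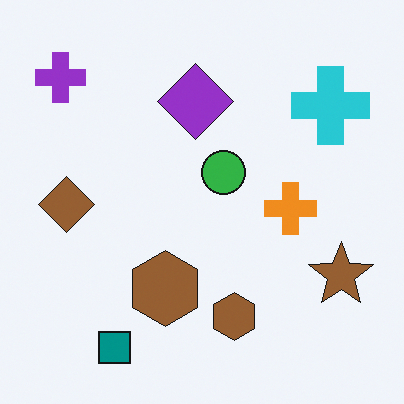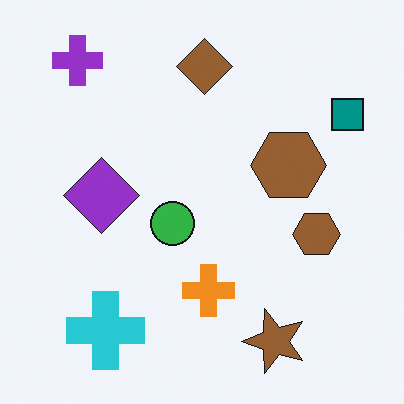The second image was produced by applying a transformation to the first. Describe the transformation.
Transposed (reflected across the top-left ↔ bottom-right diagonal).

Shapes have swapped their row and column positions — what was in the top-right is now in the bottom-left — a diagonal reflection.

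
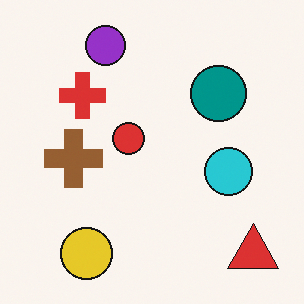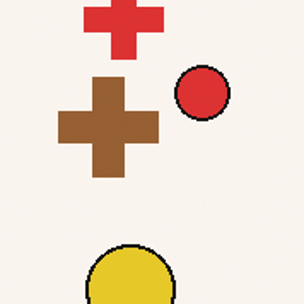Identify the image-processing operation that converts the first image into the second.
The image was cropped to a noticeably smaller region and rescaled.

The visible shapes are larger and the field of view is narrower; shapes near the original edges may be partly or wholly outside the frame — a crop-and-rescale.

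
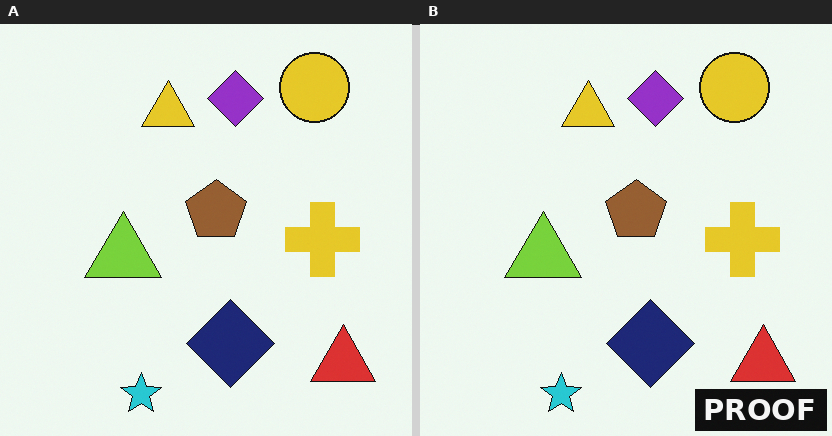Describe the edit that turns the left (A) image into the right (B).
The image was watermarked with the text "PROOF" in the lower-right corner.

A dark label reading "PROOF" appears in the lower-right corner.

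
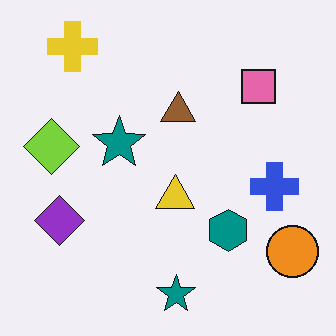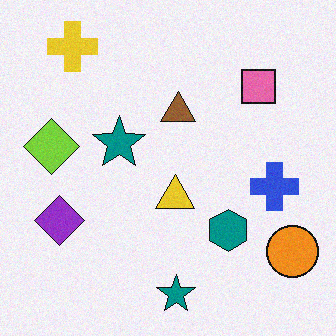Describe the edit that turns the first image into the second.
The image was degraded with a light layer of grain.

Random speckle covers the whole image, including the flat background.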